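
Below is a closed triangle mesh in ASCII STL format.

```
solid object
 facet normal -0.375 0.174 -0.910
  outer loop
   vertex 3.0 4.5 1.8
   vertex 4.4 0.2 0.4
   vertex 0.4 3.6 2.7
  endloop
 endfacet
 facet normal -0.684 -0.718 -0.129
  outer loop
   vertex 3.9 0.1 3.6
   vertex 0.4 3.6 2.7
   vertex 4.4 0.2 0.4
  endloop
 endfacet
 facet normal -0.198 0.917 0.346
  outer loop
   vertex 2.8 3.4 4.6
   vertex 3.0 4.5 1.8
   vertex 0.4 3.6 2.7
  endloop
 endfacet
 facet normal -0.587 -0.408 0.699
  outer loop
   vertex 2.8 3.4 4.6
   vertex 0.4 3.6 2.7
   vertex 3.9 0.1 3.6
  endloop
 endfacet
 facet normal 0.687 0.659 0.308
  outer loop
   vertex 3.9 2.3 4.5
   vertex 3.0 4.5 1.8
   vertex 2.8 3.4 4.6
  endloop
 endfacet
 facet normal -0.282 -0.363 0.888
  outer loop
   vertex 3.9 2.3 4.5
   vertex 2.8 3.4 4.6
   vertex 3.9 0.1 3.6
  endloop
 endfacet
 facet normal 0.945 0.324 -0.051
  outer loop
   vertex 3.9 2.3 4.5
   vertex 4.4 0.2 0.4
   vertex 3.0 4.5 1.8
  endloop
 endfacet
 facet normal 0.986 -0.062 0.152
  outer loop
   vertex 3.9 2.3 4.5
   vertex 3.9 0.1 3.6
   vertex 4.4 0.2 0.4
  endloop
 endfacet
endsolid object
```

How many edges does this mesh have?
12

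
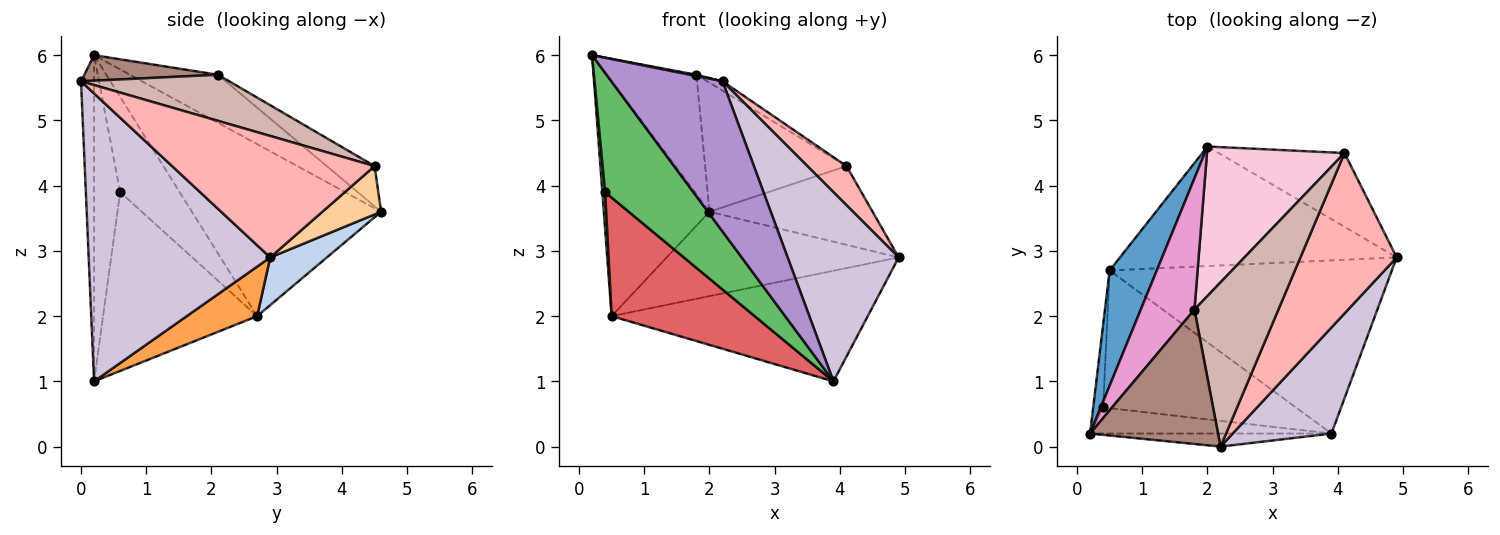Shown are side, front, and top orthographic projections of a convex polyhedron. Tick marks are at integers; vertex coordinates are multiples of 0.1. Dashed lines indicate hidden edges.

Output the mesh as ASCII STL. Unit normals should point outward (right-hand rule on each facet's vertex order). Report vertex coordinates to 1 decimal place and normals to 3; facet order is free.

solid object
 facet normal -0.849 0.474 0.233
  outer loop
   vertex 0.5 2.7 2.0
   vertex 0.2 0.2 6.0
   vertex 2.0 4.6 3.6
  endloop
 endfacet
 facet normal 0.140 0.571 -0.809
  outer loop
   vertex 0.5 2.7 2.0
   vertex 2.0 4.6 3.6
   vertex 4.9 2.9 2.9
  endloop
 endfacet
 facet normal 0.146 0.532 -0.834
  outer loop
   vertex 0.5 2.7 2.0
   vertex 4.9 2.9 2.9
   vertex 3.9 0.2 1.0
  endloop
 endfacet
 facet normal 0.254 0.706 -0.661
  outer loop
   vertex 4.1 4.5 4.3
   vertex 4.9 2.9 2.9
   vertex 2.0 4.6 3.6
  endloop
 endfacet
 facet normal -0.277 -0.939 -0.205
  outer loop
   vertex 0.4 0.6 3.9
   vertex 3.9 0.2 1.0
   vertex 0.2 0.2 6.0
  endloop
 endfacet
 facet normal -0.994 -0.046 -0.103
  outer loop
   vertex 0.4 0.6 3.9
   vertex 0.2 0.2 6.0
   vertex 0.5 2.7 2.0
  endloop
 endfacet
 facet normal -0.575 -0.534 -0.620
  outer loop
   vertex 0.4 0.6 3.9
   vertex 0.5 2.7 2.0
   vertex 3.9 0.2 1.0
  endloop
 endfacet
 facet normal 0.775 -0.150 0.614
  outer loop
   vertex 2.2 0.0 5.6
   vertex 4.9 2.9 2.9
   vertex 4.1 4.5 4.3
  endloop
 endfacet
 facet normal -0.116 -0.990 -0.086
  outer loop
   vertex 2.2 0.0 5.6
   vertex 0.2 0.2 6.0
   vertex 3.9 0.2 1.0
  endloop
 endfacet
 facet normal 0.819 -0.501 0.281
  outer loop
   vertex 2.2 0.0 5.6
   vertex 3.9 0.2 1.0
   vertex 4.9 2.9 2.9
  endloop
 endfacet
 facet normal 0.195 -0.010 0.981
  outer loop
   vertex 1.8 2.1 5.7
   vertex 0.2 0.2 6.0
   vertex 2.2 0.0 5.6
  endloop
 endfacet
 facet normal 0.481 0.050 0.875
  outer loop
   vertex 1.8 2.1 5.7
   vertex 2.2 0.0 5.6
   vertex 4.1 4.5 4.3
  endloop
 endfacet
 facet normal -0.552 0.562 0.616
  outer loop
   vertex 1.8 2.1 5.7
   vertex 2.0 4.6 3.6
   vertex 0.2 0.2 6.0
  endloop
 endfacet
 facet normal -0.216 0.638 0.739
  outer loop
   vertex 1.8 2.1 5.7
   vertex 4.1 4.5 4.3
   vertex 2.0 4.6 3.6
  endloop
 endfacet
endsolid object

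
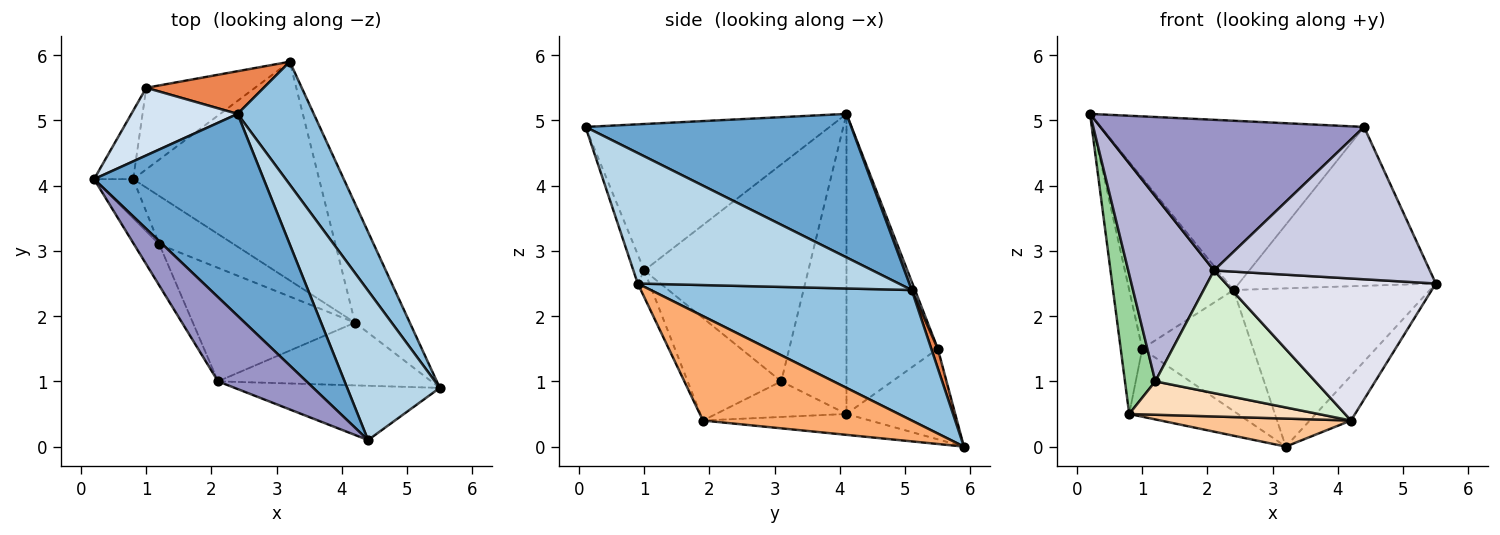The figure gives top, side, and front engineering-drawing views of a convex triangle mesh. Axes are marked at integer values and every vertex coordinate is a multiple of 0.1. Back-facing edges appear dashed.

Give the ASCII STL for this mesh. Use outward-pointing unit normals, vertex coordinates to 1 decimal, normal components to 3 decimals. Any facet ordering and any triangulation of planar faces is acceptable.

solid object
 facet normal 0.544 0.539 0.643
  outer loop
   vertex 2.4 5.1 2.4
   vertex 0.2 4.1 5.1
   vertex 4.4 0.1 4.9
  endloop
 endfacet
 facet normal 0.724 0.545 0.423
  outer loop
   vertex 2.4 5.1 2.4
   vertex 5.5 0.9 2.5
   vertex 3.2 5.9 0.0
  endloop
 endfacet
 facet normal 0.694 0.524 0.493
  outer loop
   vertex 2.4 5.1 2.4
   vertex 4.4 0.1 4.9
   vertex 5.5 0.9 2.5
  endloop
 endfacet
 facet normal 0.029 0.929 0.368
  outer loop
   vertex 1.0 5.5 1.5
   vertex 0.2 4.1 5.1
   vertex 2.4 5.1 2.4
  endloop
 endfacet
 facet normal 0.055 0.942 0.332
  outer loop
   vertex 1.0 5.5 1.5
   vertex 2.4 5.1 2.4
   vertex 3.2 5.9 0.0
  endloop
 endfacet
 facet normal 0.872 0.172 -0.458
  outer loop
   vertex 4.2 1.9 0.4
   vertex 3.2 5.9 0.0
   vertex 5.5 0.9 2.5
  endloop
 endfacet
 facet normal -0.111 -0.126 -0.986
  outer loop
   vertex 0.8 4.1 0.5
   vertex 3.2 5.9 0.0
   vertex 4.2 1.9 0.4
  endloop
 endfacet
 facet normal -0.365 -0.529 -0.766
  outer loop
   vertex 0.8 4.1 0.5
   vertex 4.2 1.9 0.4
   vertex 1.2 3.1 1.0
  endloop
 endfacet
 facet normal -0.539 0.539 -0.647
  outer loop
   vertex 0.8 4.1 0.5
   vertex 1.0 5.5 1.5
   vertex 3.2 5.9 0.0
  endloop
 endfacet
 facet normal -0.900 -0.419 -0.117
  outer loop
   vertex 0.8 4.1 0.5
   vertex 1.2 3.1 1.0
   vertex 0.2 4.1 5.1
  endloop
 endfacet
 facet normal -0.966 0.228 -0.126
  outer loop
   vertex 0.8 4.1 0.5
   vertex 0.2 4.1 5.1
   vertex 1.0 5.5 1.5
  endloop
 endfacet
 facet normal -0.395 -0.674 -0.624
  outer loop
   vertex 2.1 1.0 2.7
   vertex 1.2 3.1 1.0
   vertex 4.2 1.9 0.4
  endloop
 endfacet
 facet normal -0.629 -0.679 0.379
  outer loop
   vertex 2.1 1.0 2.7
   vertex 4.4 0.1 4.9
   vertex 0.2 4.1 5.1
  endloop
 endfacet
 facet normal -0.882 -0.461 -0.103
  outer loop
   vertex 2.1 1.0 2.7
   vertex 0.2 4.1 5.1
   vertex 1.2 3.1 1.0
  endloop
 endfacet
 facet normal -0.047 -0.941 -0.335
  outer loop
   vertex 2.1 1.0 2.7
   vertex 5.5 0.9 2.5
   vertex 4.4 0.1 4.9
  endloop
 endfacet
 facet normal -0.051 -0.914 -0.404
  outer loop
   vertex 2.1 1.0 2.7
   vertex 4.2 1.9 0.4
   vertex 5.5 0.9 2.5
  endloop
 endfacet
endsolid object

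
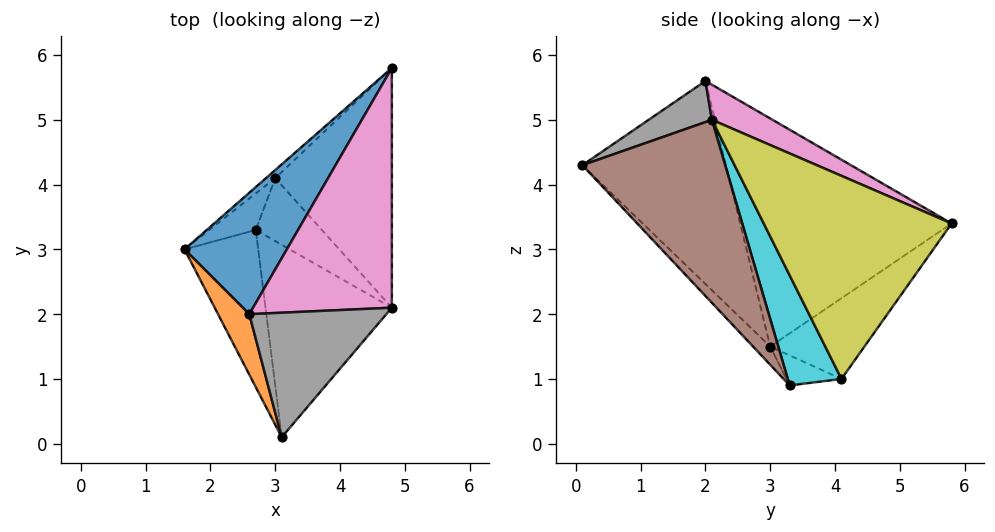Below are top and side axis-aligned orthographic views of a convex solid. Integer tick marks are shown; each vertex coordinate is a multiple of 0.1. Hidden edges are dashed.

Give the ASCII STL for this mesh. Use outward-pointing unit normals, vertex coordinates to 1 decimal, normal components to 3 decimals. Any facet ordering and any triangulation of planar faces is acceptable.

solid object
 facet normal -0.725 0.608 0.325
  outer loop
   vertex 2.6 2.0 5.6
   vertex 4.8 5.8 3.4
   vertex 1.6 3.0 1.5
  endloop
 endfacet
 facet normal -0.929 -0.342 0.143
  outer loop
   vertex 2.6 2.0 5.6
   vertex 1.6 3.0 1.5
   vertex 3.1 0.1 4.3
  endloop
 endfacet
 facet normal -0.165 -0.728 -0.666
  outer loop
   vertex 2.7 3.3 0.9
   vertex 3.1 0.1 4.3
   vertex 1.6 3.0 1.5
  endloop
 endfacet
 facet normal -0.632 0.772 -0.072
  outer loop
   vertex 3.0 4.1 1.0
   vertex 1.6 3.0 1.5
   vertex 4.8 5.8 3.4
  endloop
 endfacet
 facet normal -0.518 0.295 -0.803
  outer loop
   vertex 3.0 4.1 1.0
   vertex 2.7 3.3 0.9
   vertex 1.6 3.0 1.5
  endloop
 endfacet
 facet normal 0.736 -0.448 -0.508
  outer loop
   vertex 4.8 2.1 5.0
   vertex 3.1 0.1 4.3
   vertex 2.7 3.3 0.9
  endloop
 endfacet
 facet normal 0.226 0.387 0.894
  outer loop
   vertex 4.8 2.1 5.0
   vertex 4.8 5.8 3.4
   vertex 2.6 2.0 5.6
  endloop
 endfacet
 facet normal 0.249 -0.501 0.829
  outer loop
   vertex 4.8 2.1 5.0
   vertex 2.6 2.0 5.6
   vertex 3.1 0.1 4.3
  endloop
 endfacet
 facet normal 0.848 -0.210 -0.487
  outer loop
   vertex 4.8 2.1 5.0
   vertex 3.0 4.1 1.0
   vertex 4.8 5.8 3.4
  endloop
 endfacet
 facet normal 0.830 -0.249 -0.498
  outer loop
   vertex 4.8 2.1 5.0
   vertex 2.7 3.3 0.9
   vertex 3.0 4.1 1.0
  endloop
 endfacet
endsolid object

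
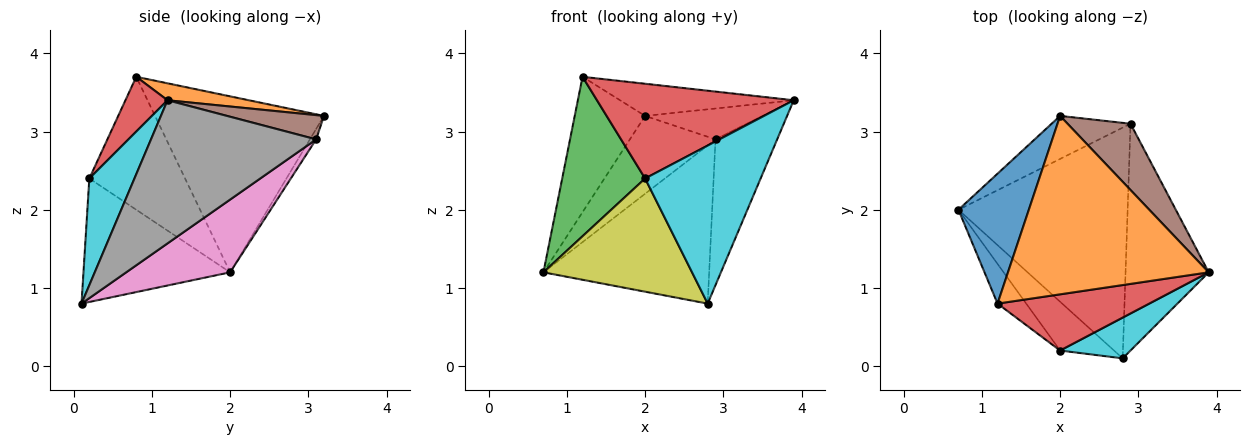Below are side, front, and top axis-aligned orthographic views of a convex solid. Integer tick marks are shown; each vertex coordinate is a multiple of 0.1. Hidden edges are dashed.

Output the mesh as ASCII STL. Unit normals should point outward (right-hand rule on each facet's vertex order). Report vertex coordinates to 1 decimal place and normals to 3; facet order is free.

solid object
 facet normal -0.866 0.361 0.346
  outer loop
   vertex 1.2 0.8 3.7
   vertex 2.0 3.2 3.2
   vertex 0.7 2.0 1.2
  endloop
 endfacet
 facet normal 0.083 0.177 0.981
  outer loop
   vertex 1.2 0.8 3.7
   vertex 3.9 1.2 3.4
   vertex 2.0 3.2 3.2
  endloop
 endfacet
 facet normal -0.746 -0.646 -0.161
  outer loop
   vertex 2.0 0.2 2.4
   vertex 1.2 0.8 3.7
   vertex 0.7 2.0 1.2
  endloop
 endfacet
 facet normal 0.181 -0.846 0.502
  outer loop
   vertex 2.0 0.2 2.4
   vertex 3.9 1.2 3.4
   vertex 1.2 0.8 3.7
  endloop
 endfacet
 facet normal -0.064 0.874 -0.483
  outer loop
   vertex 2.9 3.1 2.9
   vertex 0.7 2.0 1.2
   vertex 2.0 3.2 3.2
  endloop
 endfacet
 facet normal 0.330 0.399 0.856
  outer loop
   vertex 2.9 3.1 2.9
   vertex 2.0 3.2 3.2
   vertex 3.9 1.2 3.4
  endloop
 endfacet
 facet normal 0.334 0.533 -0.777
  outer loop
   vertex 2.8 0.1 0.8
   vertex 0.7 2.0 1.2
   vertex 2.9 3.1 2.9
  endloop
 endfacet
 facet normal 0.823 0.307 -0.478
  outer loop
   vertex 2.8 0.1 0.8
   vertex 2.9 3.1 2.9
   vertex 3.9 1.2 3.4
  endloop
 endfacet
 facet normal -0.672 -0.680 -0.293
  outer loop
   vertex 2.8 0.1 0.8
   vertex 2.0 0.2 2.4
   vertex 0.7 2.0 1.2
  endloop
 endfacet
 facet normal 0.354 -0.906 0.234
  outer loop
   vertex 2.8 0.1 0.8
   vertex 3.9 1.2 3.4
   vertex 2.0 0.2 2.4
  endloop
 endfacet
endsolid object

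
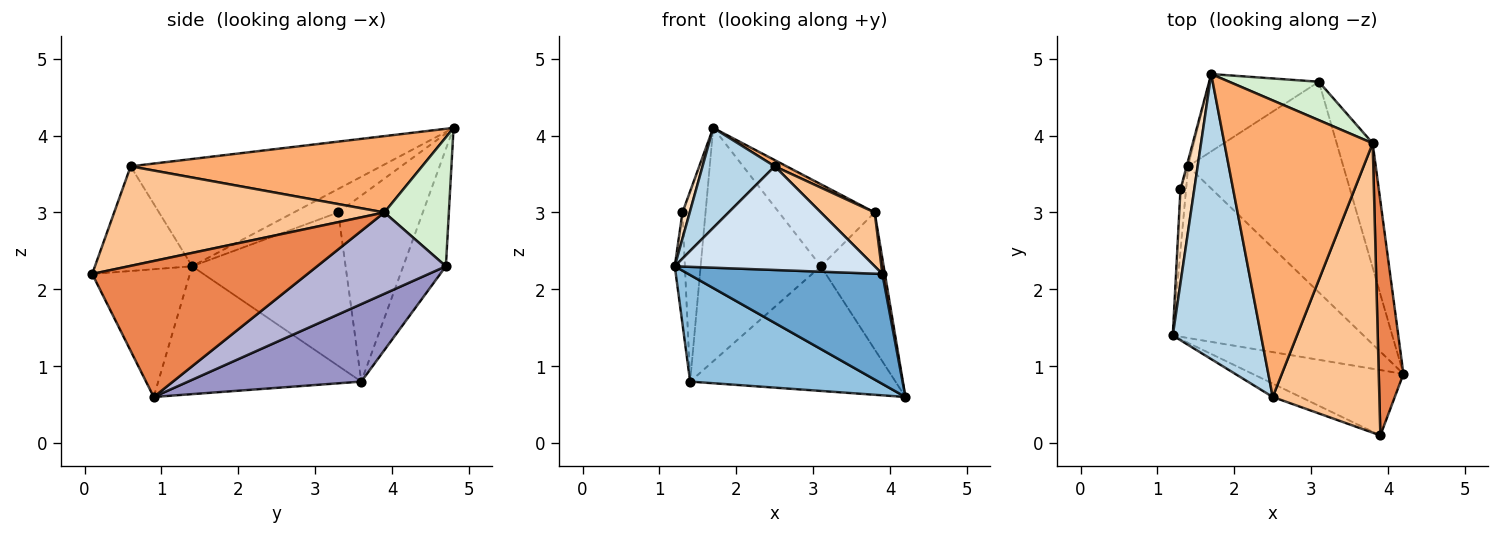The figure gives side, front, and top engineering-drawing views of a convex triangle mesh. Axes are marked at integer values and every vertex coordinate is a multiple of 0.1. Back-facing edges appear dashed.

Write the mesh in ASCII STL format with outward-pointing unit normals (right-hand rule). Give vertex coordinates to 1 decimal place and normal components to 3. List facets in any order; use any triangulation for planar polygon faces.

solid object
 facet normal -0.397 -0.789 -0.469
  outer loop
   vertex 3.9 0.1 2.2
   vertex 1.2 1.4 2.3
   vertex 4.2 0.9 0.6
  endloop
 endfacet
 facet normal -0.495 -0.458 -0.738
  outer loop
   vertex 1.4 3.6 0.8
   vertex 4.2 0.9 0.6
   vertex 1.2 1.4 2.3
  endloop
 endfacet
 facet normal -0.754 -0.217 0.620
  outer loop
   vertex 2.5 0.6 3.6
   vertex 1.7 4.8 4.1
   vertex 1.2 1.4 2.3
  endloop
 endfacet
 facet normal -0.434 -0.893 -0.115
  outer loop
   vertex 2.5 0.6 3.6
   vertex 1.2 1.4 2.3
   vertex 3.9 0.1 2.2
  endloop
 endfacet
 facet normal 0.984 -0.012 0.179
  outer loop
   vertex 3.8 3.9 3.0
   vertex 3.9 0.1 2.2
   vertex 4.2 0.9 0.6
  endloop
 endfacet
 facet normal 0.458 -0.019 0.889
  outer loop
   vertex 3.8 3.9 3.0
   vertex 1.7 4.8 4.1
   vertex 2.5 0.6 3.6
  endloop
 endfacet
 facet normal 0.676 -0.135 0.724
  outer loop
   vertex 3.8 3.9 3.0
   vertex 2.5 0.6 3.6
   vertex 3.9 0.1 2.2
  endloop
 endfacet
 facet normal -0.854 -0.140 0.501
  outer loop
   vertex 1.3 3.3 3.0
   vertex 1.2 1.4 2.3
   vertex 1.7 4.8 4.1
  endloop
 endfacet
 facet normal -0.997 0.066 -0.036
  outer loop
   vertex 1.3 3.3 3.0
   vertex 1.4 3.6 0.8
   vertex 1.2 1.4 2.3
  endloop
 endfacet
 facet normal -0.965 0.263 -0.008
  outer loop
   vertex 1.3 3.3 3.0
   vertex 1.7 4.8 4.1
   vertex 1.4 3.6 0.8
  endloop
 endfacet
 facet normal -0.319 0.900 -0.298
  outer loop
   vertex 3.1 4.7 2.3
   vertex 1.4 3.6 0.8
   vertex 1.7 4.8 4.1
  endloop
 endfacet
 facet normal 0.521 0.773 0.362
  outer loop
   vertex 3.1 4.7 2.3
   vertex 1.7 4.8 4.1
   vertex 3.8 3.9 3.0
  endloop
 endfacet
 facet normal 0.395 0.468 -0.791
  outer loop
   vertex 3.1 4.7 2.3
   vertex 4.2 0.9 0.6
   vertex 1.4 3.6 0.8
  endloop
 endfacet
 facet normal 0.835 0.407 -0.370
  outer loop
   vertex 3.1 4.7 2.3
   vertex 3.8 3.9 3.0
   vertex 4.2 0.9 0.6
  endloop
 endfacet
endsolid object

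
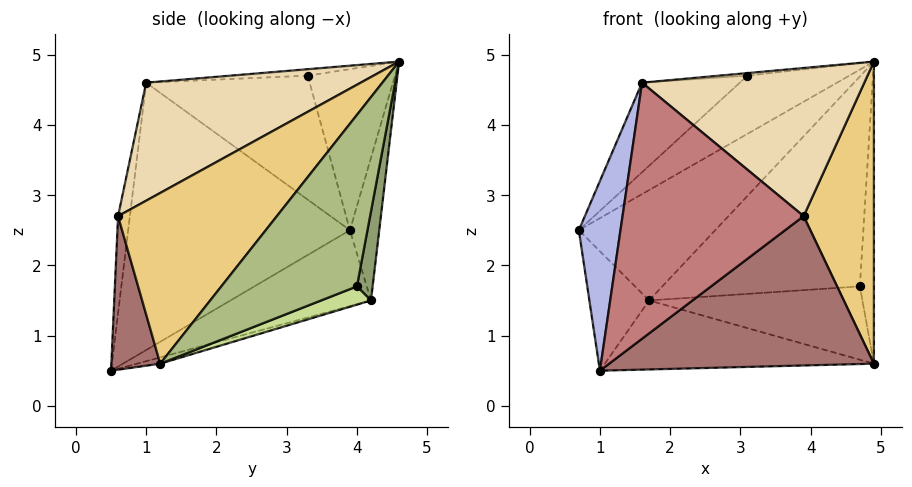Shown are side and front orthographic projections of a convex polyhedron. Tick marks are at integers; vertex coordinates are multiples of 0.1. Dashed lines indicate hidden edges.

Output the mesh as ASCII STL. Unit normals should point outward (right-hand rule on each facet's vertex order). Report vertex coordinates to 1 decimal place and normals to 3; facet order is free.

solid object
 facet normal -0.210 0.974 0.083
  outer loop
   vertex 1.7 4.2 1.5
   vertex 0.7 3.9 2.5
   vertex 4.9 4.6 4.9
  endloop
 endfacet
 facet normal -0.718 0.305 -0.626
  outer loop
   vertex 1.7 4.2 1.5
   vertex 1.0 0.5 0.5
   vertex 0.7 3.9 2.5
  endloop
 endfacet
 facet normal -0.023 0.265 -0.964
  outer loop
   vertex 4.9 1.2 0.6
   vertex 1.0 0.5 0.5
   vertex 1.7 4.2 1.5
  endloop
 endfacet
 facet normal -0.970 -0.182 0.164
  outer loop
   vertex 1.6 1.0 4.6
   vertex 0.7 3.9 2.5
   vertex 1.0 0.5 0.5
  endloop
 endfacet
 facet normal 0.078 0.979 -0.188
  outer loop
   vertex 4.7 4.0 1.7
   vertex 1.7 4.2 1.5
   vertex 4.9 4.6 4.9
  endloop
 endfacet
 facet normal 0.991 0.103 -0.081
  outer loop
   vertex 4.7 4.0 1.7
   vertex 4.9 4.6 4.9
   vertex 4.9 1.2 0.6
  endloop
 endfacet
 facet normal 0.086 0.370 -0.925
  outer loop
   vertex 4.7 4.0 1.7
   vertex 4.9 1.2 0.6
   vertex 1.7 4.2 1.5
  endloop
 endfacet
 facet normal -0.479 0.560 0.676
  outer loop
   vertex 3.1 3.3 4.7
   vertex 4.9 4.6 4.9
   vertex 0.7 3.9 2.5
  endloop
 endfacet
 facet normal -0.584 0.349 0.733
  outer loop
   vertex 3.1 3.3 4.7
   vertex 0.7 3.9 2.5
   vertex 1.6 1.0 4.6
  endloop
 endfacet
 facet normal -0.149 0.054 0.987
  outer loop
   vertex 3.1 3.3 4.7
   vertex 1.6 1.0 4.6
   vertex 4.9 4.6 4.9
  endloop
 endfacet
 facet normal 0.871 -0.385 0.305
  outer loop
   vertex 3.9 0.6 2.7
   vertex 4.9 1.2 0.6
   vertex 4.9 4.6 4.9
  endloop
 endfacet
 facet normal 0.493 -0.511 0.704
  outer loop
   vertex 3.9 0.6 2.7
   vertex 4.9 4.6 4.9
   vertex 1.6 1.0 4.6
  endloop
 endfacet
 facet normal 0.178 -0.965 -0.191
  outer loop
   vertex 3.9 0.6 2.7
   vertex 1.0 0.5 0.5
   vertex 4.9 1.2 0.6
  endloop
 endfacet
 facet normal -0.065 -0.989 0.130
  outer loop
   vertex 3.9 0.6 2.7
   vertex 1.6 1.0 4.6
   vertex 1.0 0.5 0.5
  endloop
 endfacet
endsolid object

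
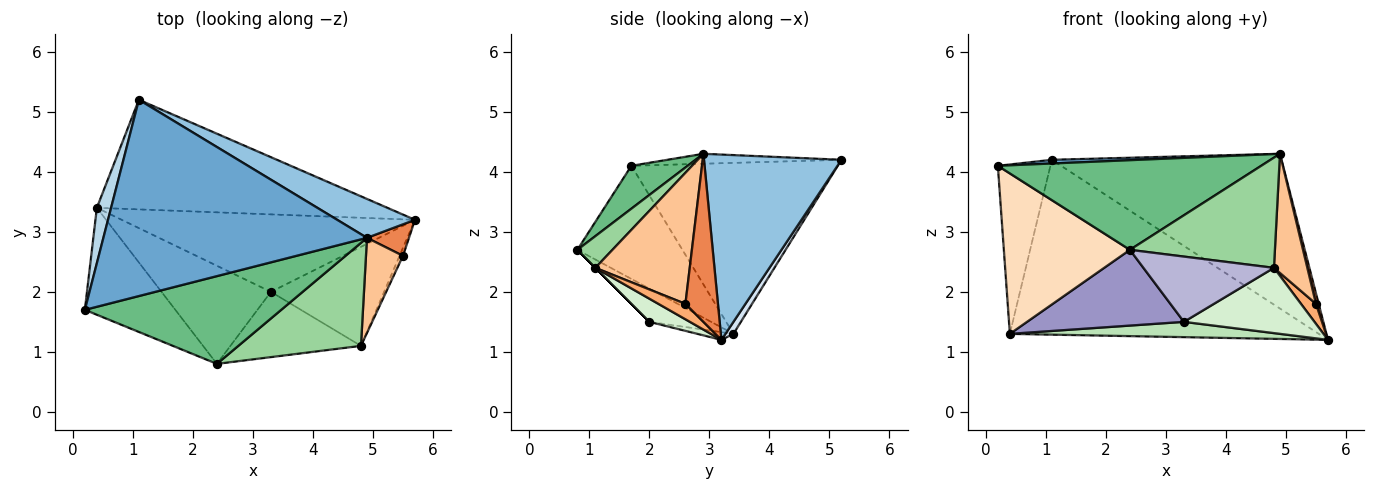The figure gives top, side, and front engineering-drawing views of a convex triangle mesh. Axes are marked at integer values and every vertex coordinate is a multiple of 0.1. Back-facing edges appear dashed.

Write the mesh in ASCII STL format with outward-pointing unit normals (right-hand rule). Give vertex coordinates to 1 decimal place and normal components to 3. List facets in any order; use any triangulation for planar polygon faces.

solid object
 facet normal -0.038 -0.019 0.999
  outer loop
   vertex 4.9 2.9 4.3
   vertex 1.1 5.2 4.2
   vertex 0.2 1.7 4.1
  endloop
 endfacet
 facet normal 0.502 0.839 0.211
  outer loop
   vertex 4.9 2.9 4.3
   vertex 5.7 3.2 1.2
   vertex 1.1 5.2 4.2
  endloop
 endfacet
 facet normal -0.966 0.246 0.080
  outer loop
   vertex 0.4 3.4 1.3
   vertex 0.2 1.7 4.1
   vertex 1.1 5.2 4.2
  endloop
 endfacet
 facet normal 0.022 0.847 -0.531
  outer loop
   vertex 0.4 3.4 1.3
   vertex 1.1 5.2 4.2
   vertex 5.7 3.2 1.2
  endloop
 endfacet
 facet normal 0.967 -0.081 0.242
  outer loop
   vertex 5.5 2.6 1.8
   vertex 5.7 3.2 1.2
   vertex 4.9 2.9 4.3
  endloop
 endfacet
 facet normal 0.858 -0.477 -0.191
  outer loop
   vertex 5.5 2.6 1.8
   vertex 4.8 1.1 2.4
   vertex 5.7 3.2 1.2
  endloop
 endfacet
 facet normal 0.911 -0.322 0.257
  outer loop
   vertex 5.5 2.6 1.8
   vertex 4.9 2.9 4.3
   vertex 4.8 1.1 2.4
  endloop
 endfacet
 facet normal -0.570 -0.684 -0.456
  outer loop
   vertex 2.4 0.8 2.7
   vertex 0.2 1.7 4.1
   vertex 0.4 3.4 1.3
  endloop
 endfacet
 facet normal 0.151 -0.707 0.691
  outer loop
   vertex 2.4 0.8 2.7
   vertex 4.9 2.9 4.3
   vertex 0.2 1.7 4.1
  endloop
 endfacet
 facet normal 0.174 -0.719 0.672
  outer loop
   vertex 2.4 0.8 2.7
   vertex 4.8 1.1 2.4
   vertex 4.9 2.9 4.3
  endloop
 endfacet
 facet normal -0.026 -0.194 -0.981
  outer loop
   vertex 3.3 2.0 1.5
   vertex 0.4 3.4 1.3
   vertex 5.7 3.2 1.2
  endloop
 endfacet
 facet normal 0.168 -0.542 -0.823
  outer loop
   vertex 3.3 2.0 1.5
   vertex 5.7 3.2 1.2
   vertex 4.8 1.1 2.4
  endloop
 endfacet
 facet normal -0.234 -0.594 -0.770
  outer loop
   vertex 3.3 2.0 1.5
   vertex 2.4 0.8 2.7
   vertex 0.4 3.4 1.3
  endloop
 endfacet
 facet normal 0.000 -0.707 -0.707
  outer loop
   vertex 3.3 2.0 1.5
   vertex 4.8 1.1 2.4
   vertex 2.4 0.8 2.7
  endloop
 endfacet
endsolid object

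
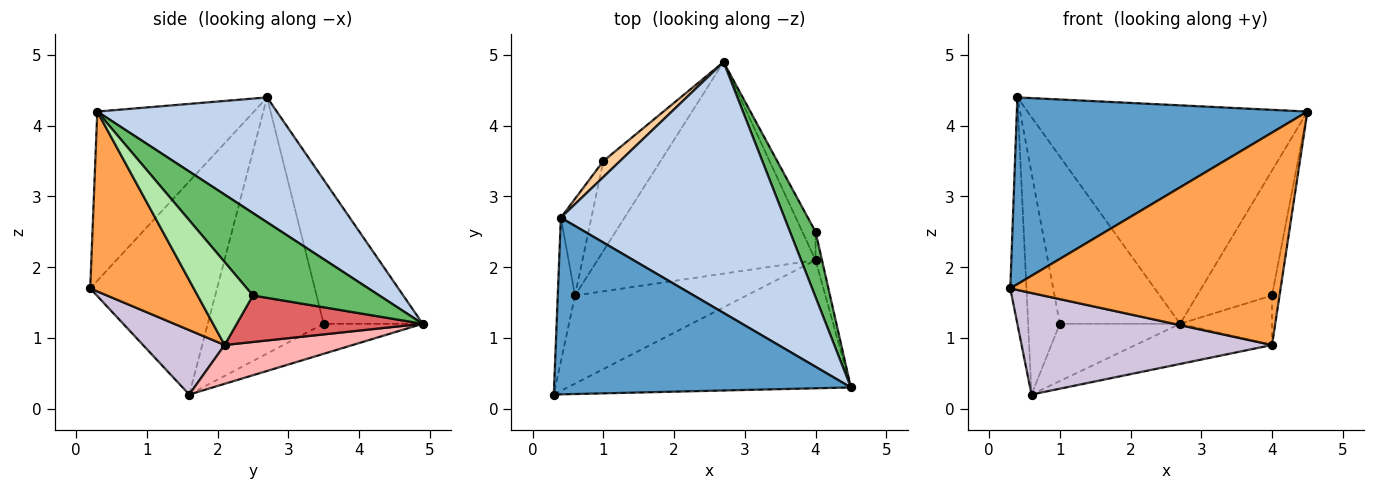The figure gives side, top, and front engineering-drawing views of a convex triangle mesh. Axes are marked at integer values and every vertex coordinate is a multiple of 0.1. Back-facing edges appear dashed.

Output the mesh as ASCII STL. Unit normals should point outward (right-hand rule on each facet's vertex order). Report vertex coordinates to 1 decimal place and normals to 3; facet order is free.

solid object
 facet normal -0.365 -0.676 0.640
  outer loop
   vertex 0.4 2.7 4.4
   vertex 0.3 0.2 1.7
   vertex 4.5 0.3 4.2
  endloop
 endfacet
 facet normal 0.388 0.605 0.695
  outer loop
   vertex 0.4 2.7 4.4
   vertex 4.5 0.3 4.2
   vertex 2.7 4.9 1.2
  endloop
 endfacet
 facet normal 0.312 -0.814 -0.491
  outer loop
   vertex 4.0 2.1 0.9
   vertex 4.5 0.3 4.2
   vertex 0.3 0.2 1.7
  endloop
 endfacet
 facet normal -0.634 0.770 0.074
  outer loop
   vertex 1.0 3.5 1.2
   vertex 0.4 2.7 4.4
   vertex 2.7 4.9 1.2
  endloop
 endfacet
 facet normal 0.831 0.493 0.257
  outer loop
   vertex 4.0 2.5 1.6
   vertex 2.7 4.9 1.2
   vertex 4.5 0.3 4.2
  endloop
 endfacet
 facet normal 0.988 0.134 -0.077
  outer loop
   vertex 4.0 2.5 1.6
   vertex 4.5 0.3 4.2
   vertex 4.0 2.1 0.9
  endloop
 endfacet
 facet normal 0.869 0.430 -0.246
  outer loop
   vertex 4.0 2.5 1.6
   vertex 4.0 2.1 0.9
   vertex 2.7 4.9 1.2
  endloop
 endfacet
 facet normal 0.172 0.184 -0.968
  outer loop
   vertex 0.6 1.6 0.2
   vertex 2.7 4.9 1.2
   vertex 4.0 2.1 0.9
  endloop
 endfacet
 facet normal -0.405 0.491 -0.771
  outer loop
   vertex 0.6 1.6 0.2
   vertex 1.0 3.5 1.2
   vertex 2.7 4.9 1.2
  endloop
 endfacet
 facet normal 0.239 -0.733 -0.637
  outer loop
   vertex 0.6 1.6 0.2
   vertex 4.0 2.1 0.9
   vertex 0.3 0.2 1.7
  endloop
 endfacet
 facet normal -0.989 0.126 -0.080
  outer loop
   vertex 0.6 1.6 0.2
   vertex 0.3 0.2 1.7
   vertex 0.4 2.7 4.4
  endloop
 endfacet
 facet normal -0.958 0.262 -0.114
  outer loop
   vertex 0.6 1.6 0.2
   vertex 0.4 2.7 4.4
   vertex 1.0 3.5 1.2
  endloop
 endfacet
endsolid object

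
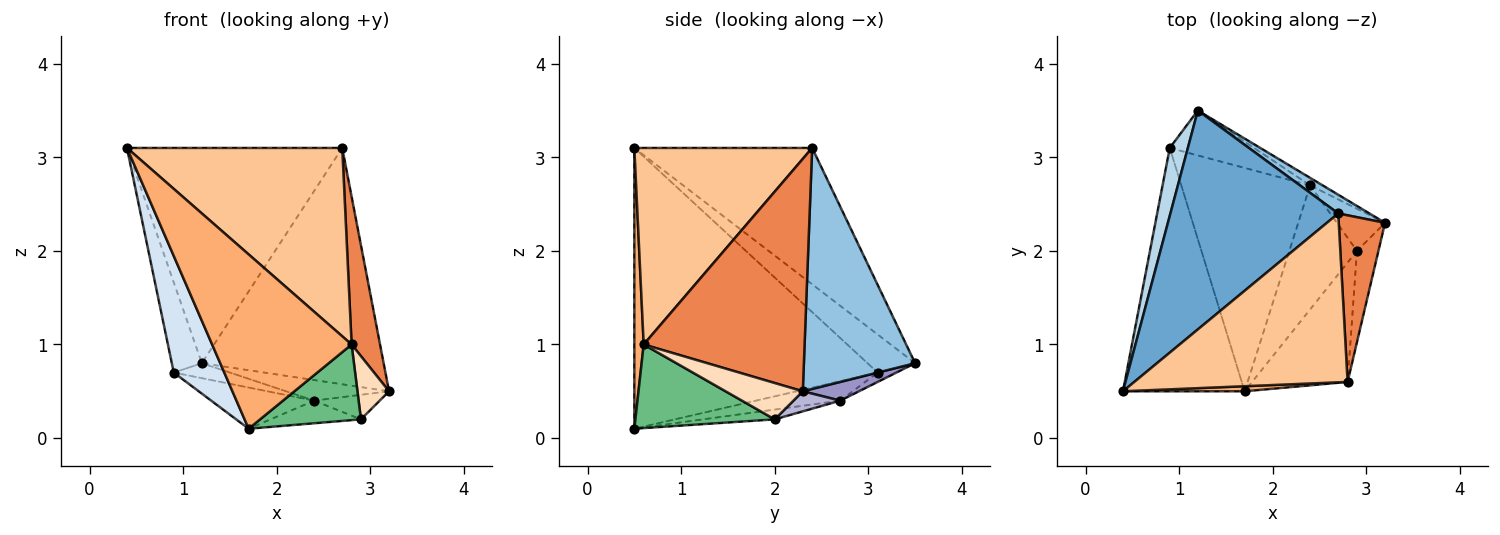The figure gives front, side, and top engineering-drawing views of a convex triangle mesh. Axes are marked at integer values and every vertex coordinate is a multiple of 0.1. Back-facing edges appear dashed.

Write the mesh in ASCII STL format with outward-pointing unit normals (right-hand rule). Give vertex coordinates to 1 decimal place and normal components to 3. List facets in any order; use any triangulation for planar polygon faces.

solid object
 facet normal -0.501 0.607 0.617
  outer loop
   vertex 2.7 2.4 3.1
   vertex 1.2 3.5 0.8
   vertex 0.4 0.5 3.1
  endloop
 endfacet
 facet normal 0.521 0.851 0.067
  outer loop
   vertex 2.7 2.4 3.1
   vertex 3.2 2.3 0.5
   vertex 1.2 3.5 0.8
  endloop
 endfacet
 facet normal -0.785 0.495 0.373
  outer loop
   vertex 0.9 3.1 0.7
   vertex 0.4 0.5 3.1
   vertex 1.2 3.5 0.8
  endloop
 endfacet
 facet normal -0.901 -0.187 -0.391
  outer loop
   vertex 0.9 3.1 0.7
   vertex 1.7 0.5 0.1
   vertex 0.4 0.5 3.1
  endloop
 endfacet
 facet normal 0.966 -0.171 0.192
  outer loop
   vertex 2.8 0.6 1.0
   vertex 3.2 2.3 0.5
   vertex 2.7 2.4 3.1
  endloop
 endfacet
 facet normal 0.067 -0.997 0.029
  outer loop
   vertex 2.8 0.6 1.0
   vertex 0.4 0.5 3.1
   vertex 1.7 0.5 0.1
  endloop
 endfacet
 facet normal 0.524 -0.634 0.569
  outer loop
   vertex 2.8 0.6 1.0
   vertex 2.7 2.4 3.1
   vertex 0.4 0.5 3.1
  endloop
 endfacet
 facet normal 0.812 -0.332 -0.480
  outer loop
   vertex 2.9 2.0 0.2
   vertex 3.2 2.3 0.5
   vertex 2.8 0.6 1.0
  endloop
 endfacet
 facet normal 0.595 -0.430 -0.679
  outer loop
   vertex 2.9 2.0 0.2
   vertex 2.8 0.6 1.0
   vertex 1.7 0.5 0.1
  endloop
 endfacet
 facet normal -0.147 0.179 -0.973
  outer loop
   vertex 2.4 2.7 0.4
   vertex 1.7 0.5 0.1
   vertex 0.9 3.1 0.7
  endloop
 endfacet
 facet normal -0.141 0.178 -0.974
  outer loop
   vertex 2.4 2.7 0.4
   vertex 2.9 2.0 0.2
   vertex 1.7 0.5 0.1
  endloop
 endfacet
 facet normal -0.105 0.314 -0.943
  outer loop
   vertex 2.4 2.7 0.4
   vertex 0.9 3.1 0.7
   vertex 1.2 3.5 0.8
  endloop
 endfacet
 facet normal 0.456 0.836 -0.304
  outer loop
   vertex 2.4 2.7 0.4
   vertex 1.2 3.5 0.8
   vertex 3.2 2.3 0.5
  endloop
 endfacet
 facet normal 0.339 0.474 -0.813
  outer loop
   vertex 2.4 2.7 0.4
   vertex 3.2 2.3 0.5
   vertex 2.9 2.0 0.2
  endloop
 endfacet
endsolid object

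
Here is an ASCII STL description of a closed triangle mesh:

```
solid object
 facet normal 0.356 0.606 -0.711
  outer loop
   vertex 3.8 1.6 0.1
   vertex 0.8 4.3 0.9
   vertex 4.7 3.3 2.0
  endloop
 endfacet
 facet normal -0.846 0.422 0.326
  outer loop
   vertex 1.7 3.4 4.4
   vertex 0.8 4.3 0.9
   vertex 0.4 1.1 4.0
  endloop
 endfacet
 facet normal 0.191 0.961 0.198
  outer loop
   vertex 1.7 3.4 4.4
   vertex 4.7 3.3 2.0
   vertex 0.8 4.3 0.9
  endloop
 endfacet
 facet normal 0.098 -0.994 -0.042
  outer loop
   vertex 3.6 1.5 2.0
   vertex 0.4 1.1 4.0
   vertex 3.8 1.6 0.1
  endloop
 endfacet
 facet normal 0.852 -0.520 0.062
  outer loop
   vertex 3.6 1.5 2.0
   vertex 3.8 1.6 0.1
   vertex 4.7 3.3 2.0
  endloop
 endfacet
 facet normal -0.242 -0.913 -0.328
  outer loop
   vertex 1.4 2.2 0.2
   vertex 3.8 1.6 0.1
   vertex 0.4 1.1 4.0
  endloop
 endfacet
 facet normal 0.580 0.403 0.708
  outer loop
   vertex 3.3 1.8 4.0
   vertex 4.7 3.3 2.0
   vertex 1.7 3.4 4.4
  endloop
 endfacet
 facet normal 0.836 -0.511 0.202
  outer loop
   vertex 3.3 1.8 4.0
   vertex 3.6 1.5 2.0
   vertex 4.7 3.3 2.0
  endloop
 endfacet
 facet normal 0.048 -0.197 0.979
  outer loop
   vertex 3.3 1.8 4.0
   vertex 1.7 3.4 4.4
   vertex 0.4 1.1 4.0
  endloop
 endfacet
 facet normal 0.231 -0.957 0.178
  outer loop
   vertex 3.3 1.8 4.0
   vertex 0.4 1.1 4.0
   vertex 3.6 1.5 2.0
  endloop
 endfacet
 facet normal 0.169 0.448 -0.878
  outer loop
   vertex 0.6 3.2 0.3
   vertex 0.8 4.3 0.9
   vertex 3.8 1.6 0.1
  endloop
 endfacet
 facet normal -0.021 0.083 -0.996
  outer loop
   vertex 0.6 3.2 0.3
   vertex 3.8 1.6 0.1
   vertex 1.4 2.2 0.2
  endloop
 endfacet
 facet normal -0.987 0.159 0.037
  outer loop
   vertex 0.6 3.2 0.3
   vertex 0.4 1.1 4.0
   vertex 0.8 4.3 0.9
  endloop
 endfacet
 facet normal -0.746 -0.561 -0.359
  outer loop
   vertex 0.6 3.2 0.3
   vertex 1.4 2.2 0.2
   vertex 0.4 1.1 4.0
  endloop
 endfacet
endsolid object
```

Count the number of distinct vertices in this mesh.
9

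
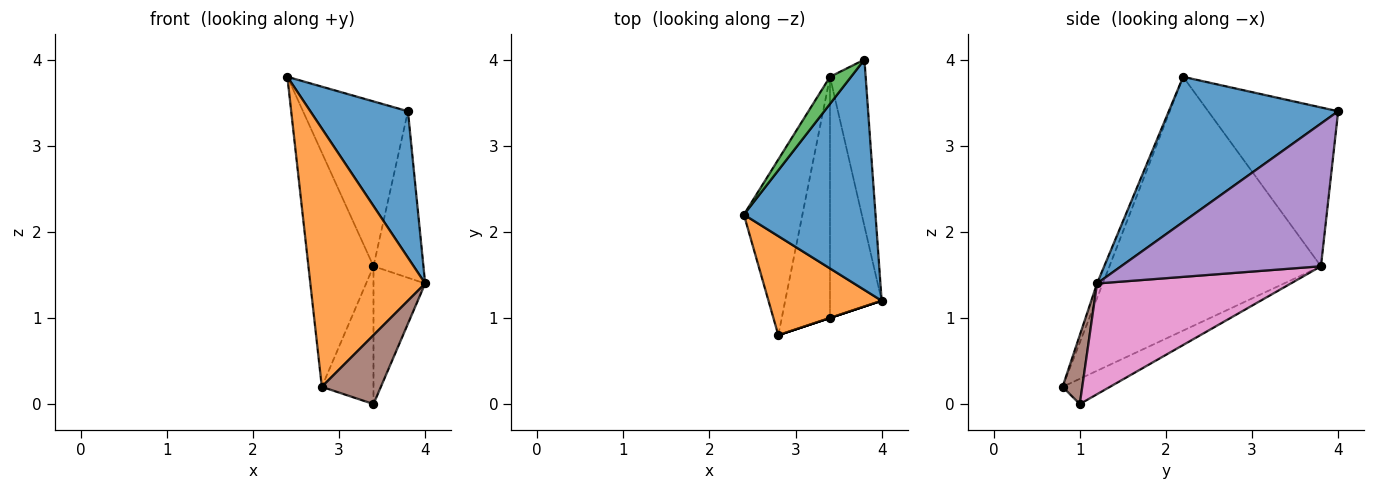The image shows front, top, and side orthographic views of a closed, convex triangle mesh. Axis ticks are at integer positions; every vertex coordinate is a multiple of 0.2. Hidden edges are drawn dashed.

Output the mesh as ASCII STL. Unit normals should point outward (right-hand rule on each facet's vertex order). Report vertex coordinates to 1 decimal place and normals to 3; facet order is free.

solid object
 facet normal 0.681 -0.393 0.618
  outer loop
   vertex 3.8 4.0 3.4
   vertex 2.4 2.2 3.8
   vertex 4.0 1.2 1.4
  endloop
 endfacet
 facet normal -0.047 -0.933 0.358
  outer loop
   vertex 2.8 0.8 0.2
   vertex 4.0 1.2 1.4
   vertex 2.4 2.2 3.8
  endloop
 endfacet
 facet normal -0.774 0.625 0.103
  outer loop
   vertex 3.4 3.8 1.6
   vertex 2.4 2.2 3.8
   vertex 3.8 4.0 3.4
  endloop
 endfacet
 facet normal -0.933 0.287 -0.215
  outer loop
   vertex 3.4 3.8 1.6
   vertex 2.8 0.8 0.2
   vertex 2.4 2.2 3.8
  endloop
 endfacet
 facet normal 0.943 0.236 -0.236
  outer loop
   vertex 3.4 3.8 1.6
   vertex 3.8 4.0 3.4
   vertex 4.0 1.2 1.4
  endloop
 endfacet
 facet normal 0.316 -0.949 0.000
  outer loop
   vertex 3.4 1.0 0.0
   vertex 4.0 1.2 1.4
   vertex 2.8 0.8 0.2
  endloop
 endfacet
 facet normal 0.881 0.235 -0.411
  outer loop
   vertex 3.4 1.0 0.0
   vertex 3.4 3.8 1.6
   vertex 4.0 1.2 1.4
  endloop
 endfacet
 facet normal -0.414 0.452 -0.790
  outer loop
   vertex 3.4 1.0 0.0
   vertex 2.8 0.8 0.2
   vertex 3.4 3.8 1.6
  endloop
 endfacet
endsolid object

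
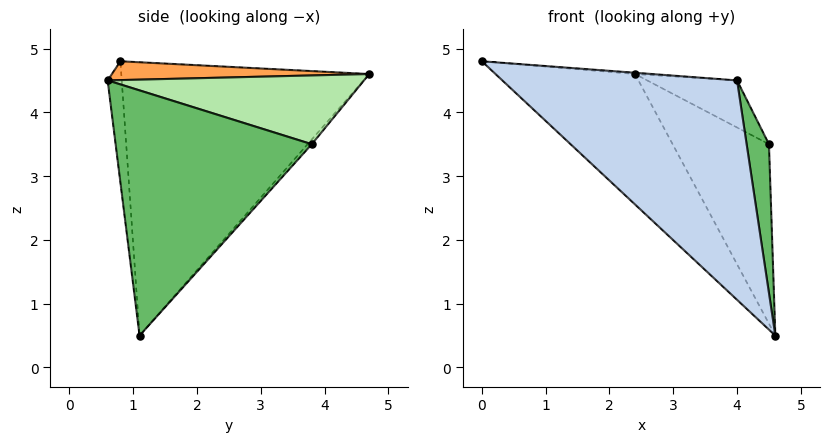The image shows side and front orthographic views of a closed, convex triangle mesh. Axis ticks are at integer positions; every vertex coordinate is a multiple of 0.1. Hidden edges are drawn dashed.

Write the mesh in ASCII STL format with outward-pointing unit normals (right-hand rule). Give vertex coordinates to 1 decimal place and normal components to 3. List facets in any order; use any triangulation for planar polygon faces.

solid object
 facet normal -0.648 0.365 -0.668
  outer loop
   vertex 2.4 4.7 4.6
   vertex 4.6 1.1 0.5
   vertex 0.0 0.8 4.8
  endloop
 endfacet
 facet normal -0.059 -0.989 -0.133
  outer loop
   vertex 4.0 0.6 4.5
   vertex 0.0 0.8 4.8
   vertex 4.6 1.1 0.5
  endloop
 endfacet
 facet normal 0.075 0.005 0.997
  outer loop
   vertex 4.0 0.6 4.5
   vertex 2.4 4.7 4.6
   vertex 0.0 0.8 4.8
  endloop
 endfacet
 facet normal -0.032 0.742 -0.669
  outer loop
   vertex 4.5 3.8 3.5
   vertex 4.6 1.1 0.5
   vertex 2.4 4.7 4.6
  endloop
 endfacet
 facet normal 0.985 -0.112 0.134
  outer loop
   vertex 4.5 3.8 3.5
   vertex 4.0 0.6 4.5
   vertex 4.6 1.1 0.5
  endloop
 endfacet
 facet normal 0.516 0.181 0.837
  outer loop
   vertex 4.5 3.8 3.5
   vertex 2.4 4.7 4.6
   vertex 4.0 0.6 4.5
  endloop
 endfacet
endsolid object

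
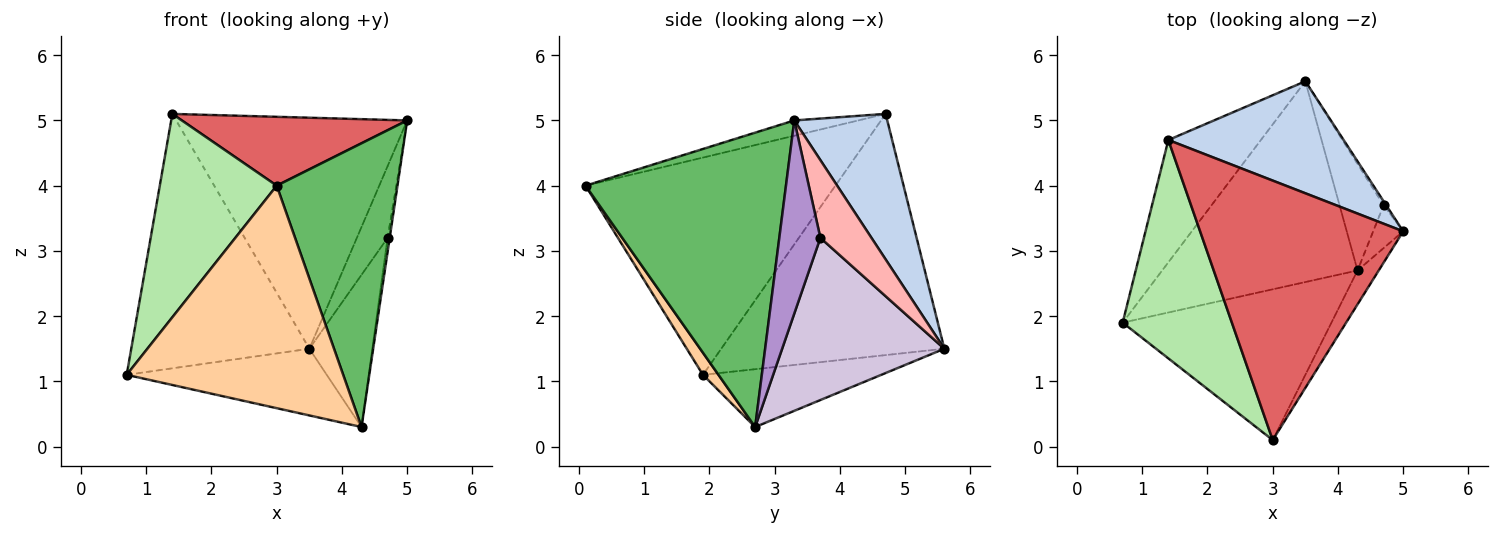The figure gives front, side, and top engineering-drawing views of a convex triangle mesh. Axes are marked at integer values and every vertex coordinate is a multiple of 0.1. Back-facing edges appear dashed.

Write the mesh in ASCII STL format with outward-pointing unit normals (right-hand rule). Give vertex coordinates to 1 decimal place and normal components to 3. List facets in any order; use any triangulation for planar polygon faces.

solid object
 facet normal -0.749 0.598 -0.287
  outer loop
   vertex 1.4 4.7 5.1
   vertex 3.5 5.6 1.5
   vertex 0.7 1.9 1.1
  endloop
 endfacet
 facet normal 0.340 0.846 0.410
  outer loop
   vertex 1.4 4.7 5.1
   vertex 5.0 3.3 5.0
   vertex 3.5 5.6 1.5
  endloop
 endfacet
 facet normal -0.270 0.303 -0.914
  outer loop
   vertex 4.3 2.7 0.3
   vertex 0.7 1.9 1.1
   vertex 3.5 5.6 1.5
  endloop
 endfacet
 facet normal 0.059 -0.826 -0.560
  outer loop
   vertex 3.0 0.1 4.0
   vertex 0.7 1.9 1.1
   vertex 4.3 2.7 0.3
  endloop
 endfacet
 facet normal 0.855 -0.515 -0.062
  outer loop
   vertex 3.0 0.1 4.0
   vertex 4.3 2.7 0.3
   vertex 5.0 3.3 5.0
  endloop
 endfacet
 facet normal -0.824 -0.386 0.414
  outer loop
   vertex 3.0 0.1 4.0
   vertex 1.4 4.7 5.1
   vertex 0.7 1.9 1.1
  endloop
 endfacet
 facet normal -0.073 -0.256 0.964
  outer loop
   vertex 3.0 0.1 4.0
   vertex 5.0 3.3 5.0
   vertex 1.4 4.7 5.1
  endloop
 endfacet
 facet normal 0.856 0.516 -0.028
  outer loop
   vertex 4.7 3.7 3.2
   vertex 3.5 5.6 1.5
   vertex 5.0 3.3 5.0
  endloop
 endfacet
 facet normal 0.987 0.050 -0.153
  outer loop
   vertex 4.7 3.7 3.2
   vertex 5.0 3.3 5.0
   vertex 4.3 2.7 0.3
  endloop
 endfacet
 facet normal 0.904 0.351 -0.246
  outer loop
   vertex 4.7 3.7 3.2
   vertex 4.3 2.7 0.3
   vertex 3.5 5.6 1.5
  endloop
 endfacet
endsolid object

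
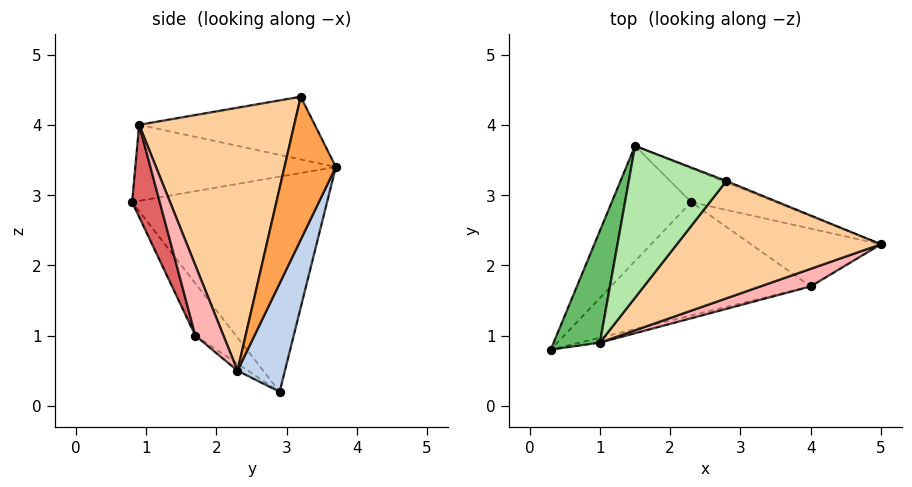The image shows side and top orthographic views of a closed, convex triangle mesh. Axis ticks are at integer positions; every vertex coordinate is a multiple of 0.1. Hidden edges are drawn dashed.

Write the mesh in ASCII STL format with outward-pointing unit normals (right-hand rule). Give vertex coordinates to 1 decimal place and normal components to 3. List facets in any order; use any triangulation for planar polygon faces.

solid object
 facet normal -0.856 0.409 -0.316
  outer loop
   vertex 2.3 2.9 0.2
   vertex 0.3 0.8 2.9
   vertex 1.5 3.7 3.4
  endloop
 endfacet
 facet normal 0.232 0.956 -0.181
  outer loop
   vertex 2.3 2.9 0.2
   vertex 1.5 3.7 3.4
   vertex 5.0 2.3 0.5
  endloop
 endfacet
 facet normal 0.365 0.931 -0.009
  outer loop
   vertex 2.8 3.2 4.4
   vertex 5.0 2.3 0.5
   vertex 1.5 3.7 3.4
  endloop
 endfacet
 facet normal 0.640 -0.587 0.496
  outer loop
   vertex 1.0 0.9 4.0
   vertex 5.0 2.3 0.5
   vertex 2.8 3.2 4.4
  endloop
 endfacet
 facet normal -0.826 0.255 0.502
  outer loop
   vertex 1.0 0.9 4.0
   vertex 1.5 3.7 3.4
   vertex 0.3 0.8 2.9
  endloop
 endfacet
 facet normal -0.521 0.267 0.811
  outer loop
   vertex 1.0 0.9 4.0
   vertex 2.8 3.2 4.4
   vertex 1.5 3.7 3.4
  endloop
 endfacet
 facet normal 0.213 -0.976 -0.047
  outer loop
   vertex 4.0 1.7 1.0
   vertex 1.0 0.9 4.0
   vertex 0.3 0.8 2.9
  endloop
 endfacet
 facet normal 0.613 -0.657 0.438
  outer loop
   vertex 4.0 1.7 1.0
   vertex 5.0 2.3 0.5
   vertex 1.0 0.9 4.0
  endloop
 endfacet
 facet normal -0.178 -0.708 -0.683
  outer loop
   vertex 4.0 1.7 1.0
   vertex 0.3 0.8 2.9
   vertex 2.3 2.9 0.2
  endloop
 endfacet
 facet normal -0.043 -0.596 -0.802
  outer loop
   vertex 4.0 1.7 1.0
   vertex 2.3 2.9 0.2
   vertex 5.0 2.3 0.5
  endloop
 endfacet
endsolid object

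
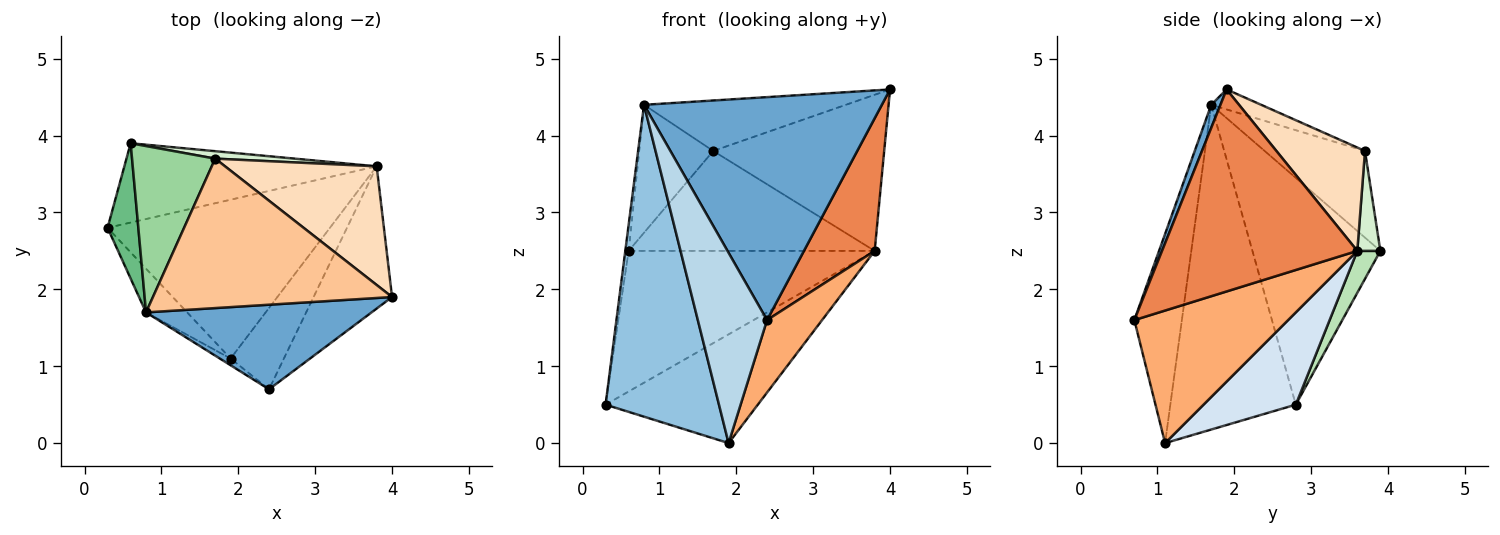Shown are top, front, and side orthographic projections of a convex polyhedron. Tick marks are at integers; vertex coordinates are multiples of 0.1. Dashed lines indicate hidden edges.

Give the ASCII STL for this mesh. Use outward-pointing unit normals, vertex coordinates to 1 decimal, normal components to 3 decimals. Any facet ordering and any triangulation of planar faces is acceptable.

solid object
 facet normal 0.036 -0.934 0.354
  outer loop
   vertex 0.8 1.7 4.4
   vertex 2.4 0.7 1.6
   vertex 4.0 1.9 4.6
  endloop
 endfacet
 facet normal -0.739 -0.668 -0.094
  outer loop
   vertex 0.8 1.7 4.4
   vertex 0.3 2.8 0.5
   vertex 1.9 1.1 0.0
  endloop
 endfacet
 facet normal -0.566 -0.824 -0.029
  outer loop
   vertex 0.8 1.7 4.4
   vertex 1.9 1.1 0.0
   vertex 2.4 0.7 1.6
  endloop
 endfacet
 facet normal 0.324 0.534 -0.781
  outer loop
   vertex 3.8 3.6 2.5
   vertex 1.9 1.1 0.0
   vertex 0.3 2.8 0.5
  endloop
 endfacet
 facet normal 0.883 -0.320 -0.343
  outer loop
   vertex 3.8 3.6 2.5
   vertex 4.0 1.9 4.6
   vertex 2.4 0.7 1.6
  endloop
 endfacet
 facet normal 0.881 -0.315 -0.354
  outer loop
   vertex 3.8 3.6 2.5
   vertex 2.4 0.7 1.6
   vertex 1.9 1.1 0.0
  endloop
 endfacet
 facet normal -0.079 0.319 0.944
  outer loop
   vertex 1.7 3.7 3.8
   vertex 0.8 1.7 4.4
   vertex 4.0 1.9 4.6
  endloop
 endfacet
 facet normal 0.381 0.736 0.559
  outer loop
   vertex 1.7 3.7 3.8
   vertex 4.0 1.9 4.6
   vertex 3.8 3.6 2.5
  endloop
 endfacet
 facet normal -0.991 0.026 0.134
  outer loop
   vertex 0.6 3.9 2.5
   vertex 0.3 2.8 0.5
   vertex 0.8 1.7 4.4
  endloop
 endfacet
 facet normal -0.637 0.470 0.611
  outer loop
   vertex 0.6 3.9 2.5
   vertex 0.8 1.7 4.4
   vertex 1.7 3.7 3.8
  endloop
 endfacet
 facet normal 0.081 0.868 -0.490
  outer loop
   vertex 0.6 3.9 2.5
   vertex 3.8 3.6 2.5
   vertex 0.3 2.8 0.5
  endloop
 endfacet
 facet normal 0.093 0.993 0.074
  outer loop
   vertex 0.6 3.9 2.5
   vertex 1.7 3.7 3.8
   vertex 3.8 3.6 2.5
  endloop
 endfacet
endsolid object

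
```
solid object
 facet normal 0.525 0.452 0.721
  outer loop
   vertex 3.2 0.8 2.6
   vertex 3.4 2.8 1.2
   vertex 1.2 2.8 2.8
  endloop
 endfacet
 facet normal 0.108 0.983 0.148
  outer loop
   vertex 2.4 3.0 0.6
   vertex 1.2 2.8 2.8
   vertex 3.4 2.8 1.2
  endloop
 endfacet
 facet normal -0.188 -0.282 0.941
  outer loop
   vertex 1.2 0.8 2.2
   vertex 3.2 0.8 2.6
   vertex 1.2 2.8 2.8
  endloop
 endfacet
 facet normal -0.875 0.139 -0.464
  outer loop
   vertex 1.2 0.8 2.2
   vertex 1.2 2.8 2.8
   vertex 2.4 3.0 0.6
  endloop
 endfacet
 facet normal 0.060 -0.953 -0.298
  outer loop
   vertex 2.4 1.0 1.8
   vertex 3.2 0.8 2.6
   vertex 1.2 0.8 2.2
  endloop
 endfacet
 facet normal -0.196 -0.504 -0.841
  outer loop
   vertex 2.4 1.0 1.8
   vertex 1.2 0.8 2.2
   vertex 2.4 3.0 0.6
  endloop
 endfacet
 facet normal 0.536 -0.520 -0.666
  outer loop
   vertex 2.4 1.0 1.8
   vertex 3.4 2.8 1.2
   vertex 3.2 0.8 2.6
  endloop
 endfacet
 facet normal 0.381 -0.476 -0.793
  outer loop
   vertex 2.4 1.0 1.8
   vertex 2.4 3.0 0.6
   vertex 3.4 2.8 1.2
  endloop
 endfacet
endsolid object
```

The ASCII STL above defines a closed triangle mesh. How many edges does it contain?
12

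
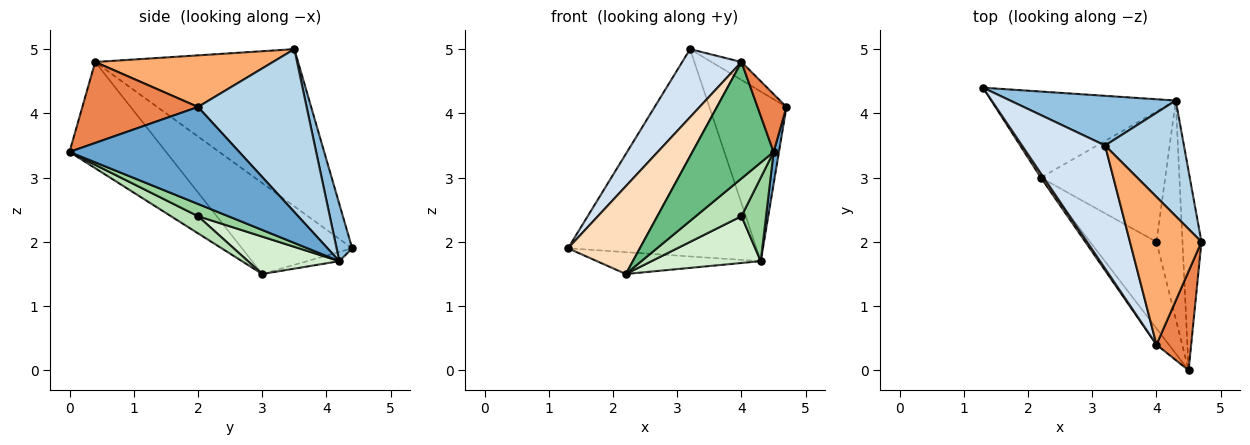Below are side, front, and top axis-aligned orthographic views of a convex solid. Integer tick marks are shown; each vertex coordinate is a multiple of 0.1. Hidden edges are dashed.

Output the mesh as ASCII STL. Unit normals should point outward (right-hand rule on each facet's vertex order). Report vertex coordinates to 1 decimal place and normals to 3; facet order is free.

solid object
 facet normal 0.981 -0.031 -0.192
  outer loop
   vertex 4.3 4.2 1.7
   vertex 4.7 2.0 4.1
   vertex 4.5 0.0 3.4
  endloop
 endfacet
 facet normal 0.080 0.969 0.232
  outer loop
   vertex 4.3 4.2 1.7
   vertex 1.3 4.4 1.9
   vertex 3.2 3.5 5.0
  endloop
 endfacet
 facet normal 0.759 0.538 0.367
  outer loop
   vertex 4.3 4.2 1.7
   vertex 3.2 3.5 5.0
   vertex 4.7 2.0 4.1
  endloop
 endfacet
 facet normal -0.856 -0.250 0.452
  outer loop
   vertex 4.0 0.4 4.8
   vertex 3.2 3.5 5.0
   vertex 1.3 4.4 1.9
  endloop
 endfacet
 facet normal 0.896 -0.224 0.384
  outer loop
   vertex 4.0 0.4 4.8
   vertex 4.5 0.0 3.4
   vertex 4.7 2.0 4.1
  endloop
 endfacet
 facet normal 0.582 0.098 0.807
  outer loop
   vertex 4.0 0.4 4.8
   vertex 4.7 2.0 4.1
   vertex 3.2 3.5 5.0
  endloop
 endfacet
 facet normal -0.048 0.246 -0.968
  outer loop
   vertex 2.2 3.0 1.5
   vertex 1.3 4.4 1.9
   vertex 4.3 4.2 1.7
  endloop
 endfacet
 facet normal -0.837 -0.546 0.027
  outer loop
   vertex 2.2 3.0 1.5
   vertex 4.0 0.4 4.8
   vertex 1.3 4.4 1.9
  endloop
 endfacet
 facet normal -0.762 -0.641 -0.089
  outer loop
   vertex 2.2 3.0 1.5
   vertex 4.5 0.0 3.4
   vertex 4.0 0.4 4.8
  endloop
 endfacet
 facet normal 0.402 -0.327 -0.855
  outer loop
   vertex 4.0 2.0 2.4
   vertex 4.3 4.2 1.7
   vertex 4.5 0.0 3.4
  endloop
 endfacet
 facet normal 0.230 -0.389 -0.892
  outer loop
   vertex 4.0 2.0 2.4
   vertex 4.5 0.0 3.4
   vertex 2.2 3.0 1.5
  endloop
 endfacet
 facet normal 0.272 -0.325 -0.906
  outer loop
   vertex 4.0 2.0 2.4
   vertex 2.2 3.0 1.5
   vertex 4.3 4.2 1.7
  endloop
 endfacet
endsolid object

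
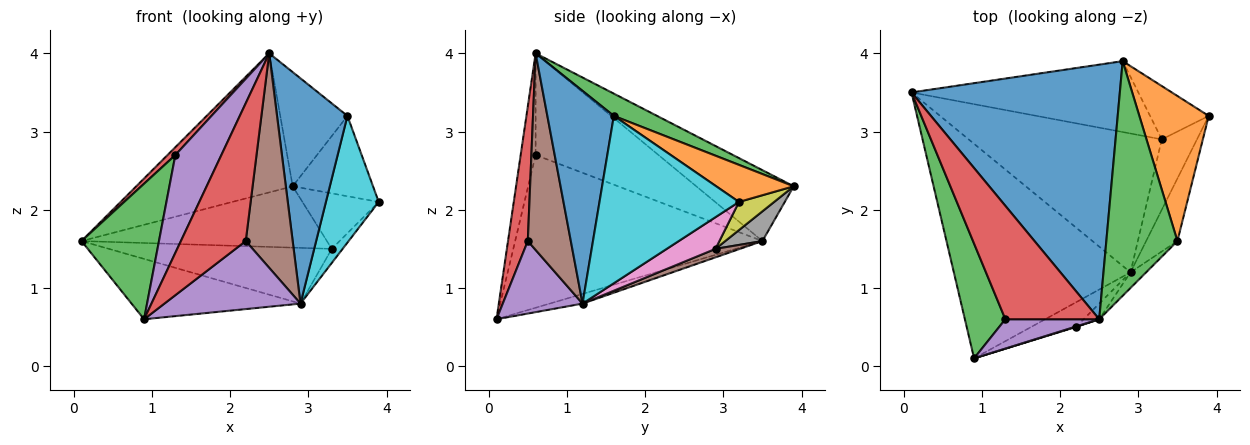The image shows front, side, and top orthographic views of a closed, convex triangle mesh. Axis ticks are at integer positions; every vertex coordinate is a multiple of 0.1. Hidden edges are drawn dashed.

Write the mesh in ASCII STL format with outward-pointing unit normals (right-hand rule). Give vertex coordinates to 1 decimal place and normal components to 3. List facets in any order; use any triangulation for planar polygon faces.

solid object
 facet normal -0.286 0.459 0.841
  outer loop
   vertex 2.8 3.9 2.3
   vertex 0.1 3.5 1.6
   vertex 2.5 0.6 4.0
  endloop
 endfacet
 facet normal -0.053 0.270 -0.961
  outer loop
   vertex 2.9 1.2 0.8
   vertex 0.9 0.1 0.6
   vertex 0.1 3.5 1.6
  endloop
 endfacet
 facet normal -0.925 -0.290 0.245
  outer loop
   vertex 1.3 0.6 2.7
   vertex 0.1 3.5 1.6
   vertex 0.9 0.1 0.6
  endloop
 endfacet
 facet normal -0.734 -0.047 0.678
  outer loop
   vertex 1.3 0.6 2.7
   vertex 2.5 0.6 4.0
   vertex 0.1 3.5 1.6
  endloop
 endfacet
 facet normal -0.297 -0.915 0.274
  outer loop
   vertex 1.3 0.6 2.7
   vertex 0.9 0.1 0.6
   vertex 2.5 0.6 4.0
  endloop
 endfacet
 facet normal 0.041 0.372 -0.927
  outer loop
   vertex 3.3 2.9 1.5
   vertex 2.9 1.2 0.8
   vertex 0.1 3.5 1.6
  endloop
 endfacet
 facet normal 0.662 0.147 -0.735
  outer loop
   vertex 3.3 2.9 1.5
   vertex 3.9 3.2 2.1
   vertex 2.9 1.2 0.8
  endloop
 endfacet
 facet normal 0.099 0.651 -0.752
  outer loop
   vertex 3.3 2.9 1.5
   vertex 0.1 3.5 1.6
   vertex 2.8 3.9 2.3
  endloop
 endfacet
 facet normal 0.316 0.684 -0.658
  outer loop
   vertex 3.3 2.9 1.5
   vertex 2.8 3.9 2.3
   vertex 3.9 3.2 2.1
  endloop
 endfacet
 facet normal 0.921 -0.349 -0.172
  outer loop
   vertex 3.5 1.6 3.2
   vertex 2.9 1.2 0.8
   vertex 3.9 3.2 2.1
  endloop
 endfacet
 facet normal 0.686 -0.726 -0.050
  outer loop
   vertex 3.5 1.6 3.2
   vertex 2.5 0.6 4.0
   vertex 2.9 1.2 0.8
  endloop
 endfacet
 facet normal 0.423 0.439 0.792
  outer loop
   vertex 3.5 1.6 3.2
   vertex 3.9 3.2 2.1
   vertex 2.8 3.9 2.3
  endloop
 endfacet
 facet normal 0.271 0.421 0.865
  outer loop
   vertex 3.5 1.6 3.2
   vertex 2.8 3.9 2.3
   vertex 2.5 0.6 4.0
  endloop
 endfacet
 facet normal 0.292 -0.957 0.003
  outer loop
   vertex 2.2 0.5 1.6
   vertex 2.5 0.6 4.0
   vertex 0.9 0.1 0.6
  endloop
 endfacet
 facet normal 0.483 -0.823 -0.298
  outer loop
   vertex 2.2 0.5 1.6
   vertex 0.9 0.1 0.6
   vertex 2.9 1.2 0.8
  endloop
 endfacet
 facet normal 0.675 -0.736 -0.054
  outer loop
   vertex 2.2 0.5 1.6
   vertex 2.9 1.2 0.8
   vertex 2.5 0.6 4.0
  endloop
 endfacet
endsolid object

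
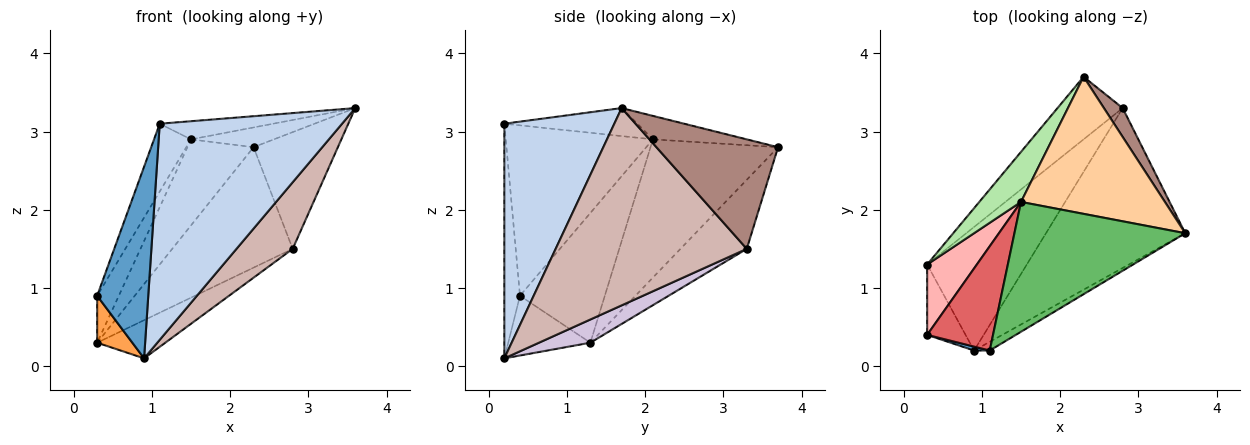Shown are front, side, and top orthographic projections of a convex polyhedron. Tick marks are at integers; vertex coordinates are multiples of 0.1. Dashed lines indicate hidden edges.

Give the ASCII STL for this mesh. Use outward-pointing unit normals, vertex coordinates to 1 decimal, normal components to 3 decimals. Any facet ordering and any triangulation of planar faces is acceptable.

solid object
 facet normal -0.293 -0.956 0.020
  outer loop
   vertex 1.1 0.2 3.1
   vertex 0.3 0.4 0.9
   vertex 0.9 0.2 0.1
  endloop
 endfacet
 facet normal 0.516 -0.856 -0.034
  outer loop
   vertex 1.1 0.2 3.1
   vertex 0.9 0.2 0.1
   vertex 3.6 1.7 3.3
  endloop
 endfacet
 facet normal -0.791 -0.339 -0.509
  outer loop
   vertex 0.3 1.3 0.3
   vertex 0.9 0.2 0.1
   vertex 0.3 0.4 0.9
  endloop
 endfacet
 facet normal -0.159 0.141 0.977
  outer loop
   vertex 1.5 2.1 2.9
   vertex 3.6 1.7 3.3
   vertex 2.3 3.7 2.8
  endloop
 endfacet
 facet normal -0.160 0.137 0.978
  outer loop
   vertex 1.5 2.1 2.9
   vertex 1.1 0.2 3.1
   vertex 3.6 1.7 3.3
  endloop
 endfacet
 facet normal -0.857 0.445 0.259
  outer loop
   vertex 1.5 2.1 2.9
   vertex 2.3 3.7 2.8
   vertex 0.3 1.3 0.3
  endloop
 endfacet
 facet normal -0.908 0.228 0.351
  outer loop
   vertex 1.5 2.1 2.9
   vertex 0.3 0.4 0.9
   vertex 1.1 0.2 3.1
  endloop
 endfacet
 facet normal -0.908 0.232 0.348
  outer loop
   vertex 1.5 2.1 2.9
   vertex 0.3 1.3 0.3
   vertex 0.3 0.4 0.9
  endloop
 endfacet
 facet normal -0.439 0.797 -0.414
  outer loop
   vertex 2.8 3.3 1.5
   vertex 0.3 1.3 0.3
   vertex 2.3 3.7 2.8
  endloop
 endfacet
 facet normal 0.217 0.288 -0.933
  outer loop
   vertex 2.8 3.3 1.5
   vertex 0.9 0.2 0.1
   vertex 0.3 1.3 0.3
  endloop
 endfacet
 facet normal 0.814 0.564 0.140
  outer loop
   vertex 2.8 3.3 1.5
   vertex 2.3 3.7 2.8
   vertex 3.6 1.7 3.3
  endloop
 endfacet
 facet normal 0.794 -0.234 -0.561
  outer loop
   vertex 2.8 3.3 1.5
   vertex 3.6 1.7 3.3
   vertex 0.9 0.2 0.1
  endloop
 endfacet
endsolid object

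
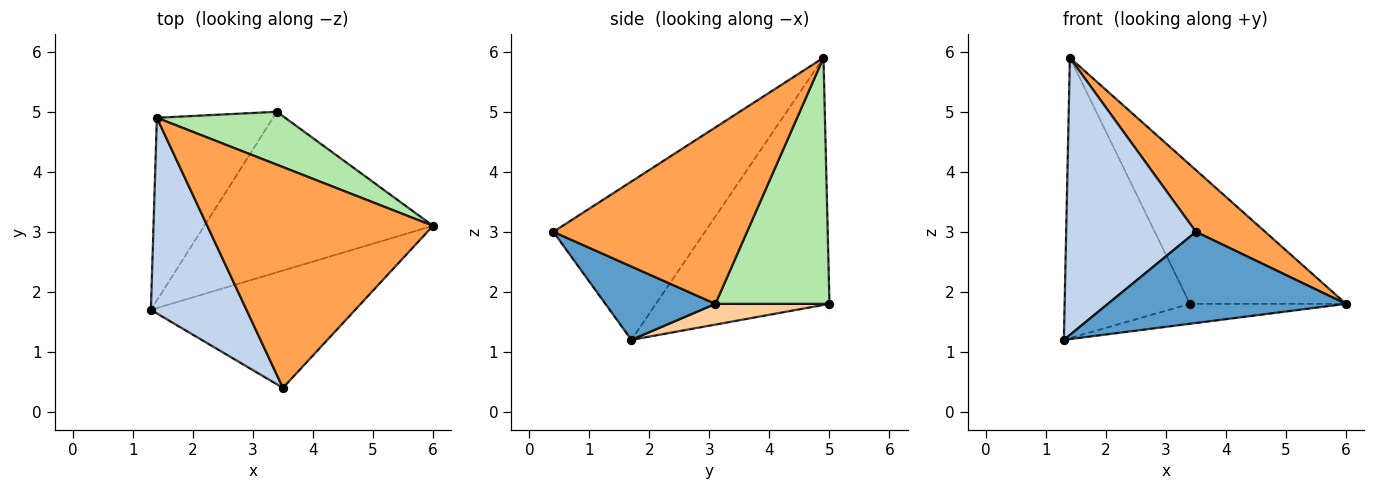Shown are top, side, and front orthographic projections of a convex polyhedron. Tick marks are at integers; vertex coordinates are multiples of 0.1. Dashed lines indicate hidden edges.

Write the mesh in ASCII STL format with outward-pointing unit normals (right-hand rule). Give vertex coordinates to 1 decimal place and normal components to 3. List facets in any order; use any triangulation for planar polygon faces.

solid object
 facet normal 0.273 -0.590 -0.760
  outer loop
   vertex 3.5 0.4 3.0
   vertex 1.3 1.7 1.2
   vertex 6.0 3.1 1.8
  endloop
 endfacet
 facet normal -0.690 -0.591 0.417
  outer loop
   vertex 3.5 0.4 3.0
   vertex 1.4 4.9 5.9
   vertex 1.3 1.7 1.2
  endloop
 endfacet
 facet normal 0.602 -0.215 0.769
  outer loop
   vertex 3.5 0.4 3.0
   vertex 6.0 3.1 1.8
   vertex 1.4 4.9 5.9
  endloop
 endfacet
 facet normal 0.090 0.123 -0.988
  outer loop
   vertex 3.4 5.0 1.8
   vertex 6.0 3.1 1.8
   vertex 1.3 1.7 1.2
  endloop
 endfacet
 facet normal -0.758 0.547 -0.356
  outer loop
   vertex 3.4 5.0 1.8
   vertex 1.3 1.7 1.2
   vertex 1.4 4.9 5.9
  endloop
 endfacet
 facet normal 0.564 0.772 0.294
  outer loop
   vertex 3.4 5.0 1.8
   vertex 1.4 4.9 5.9
   vertex 6.0 3.1 1.8
  endloop
 endfacet
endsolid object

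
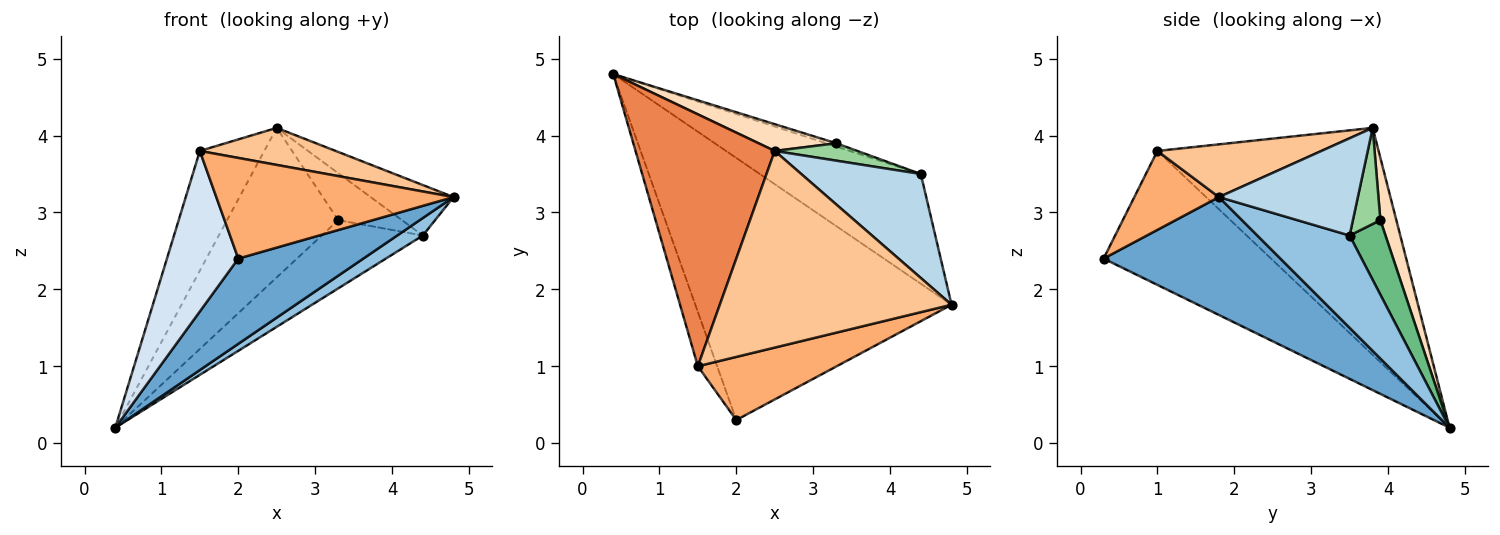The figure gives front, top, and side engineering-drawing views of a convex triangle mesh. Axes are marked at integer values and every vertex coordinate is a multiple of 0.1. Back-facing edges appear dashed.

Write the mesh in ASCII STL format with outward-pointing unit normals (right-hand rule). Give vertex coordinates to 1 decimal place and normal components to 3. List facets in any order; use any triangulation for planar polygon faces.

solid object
 facet normal 0.401 -0.283 -0.871
  outer loop
   vertex 2.0 0.3 2.4
   vertex 0.4 4.8 0.2
   vertex 4.8 1.8 3.2
  endloop
 endfacet
 facet normal 0.493 -0.137 -0.859
  outer loop
   vertex 4.4 3.5 2.7
   vertex 4.8 1.8 3.2
   vertex 0.4 4.8 0.2
  endloop
 endfacet
 facet normal 0.591 0.352 0.726
  outer loop
   vertex 4.4 3.5 2.7
   vertex 2.5 3.8 4.1
   vertex 4.8 1.8 3.2
  endloop
 endfacet
 facet normal -0.912 -0.389 -0.131
  outer loop
   vertex 1.5 1.0 3.8
   vertex 0.4 4.8 0.2
   vertex 2.0 0.3 2.4
  endloop
 endfacet
 facet normal -0.827 0.241 0.507
  outer loop
   vertex 1.5 1.0 3.8
   vertex 2.5 3.8 4.1
   vertex 0.4 4.8 0.2
  endloop
 endfacet
 facet normal 0.289 -0.811 0.509
  outer loop
   vertex 1.5 1.0 3.8
   vertex 2.0 0.3 2.4
   vertex 4.8 1.8 3.2
  endloop
 endfacet
 facet normal 0.218 -0.181 0.959
  outer loop
   vertex 1.5 1.0 3.8
   vertex 4.8 1.8 3.2
   vertex 2.5 3.8 4.1
  endloop
 endfacet
 facet normal 0.140 0.975 0.175
  outer loop
   vertex 3.3 3.9 2.9
   vertex 0.4 4.8 0.2
   vertex 2.5 3.8 4.1
  endloop
 endfacet
 facet normal 0.334 0.941 -0.045
  outer loop
   vertex 3.3 3.9 2.9
   vertex 4.4 3.5 2.7
   vertex 0.4 4.8 0.2
  endloop
 endfacet
 facet normal 0.375 0.869 0.322
  outer loop
   vertex 3.3 3.9 2.9
   vertex 2.5 3.8 4.1
   vertex 4.4 3.5 2.7
  endloop
 endfacet
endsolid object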